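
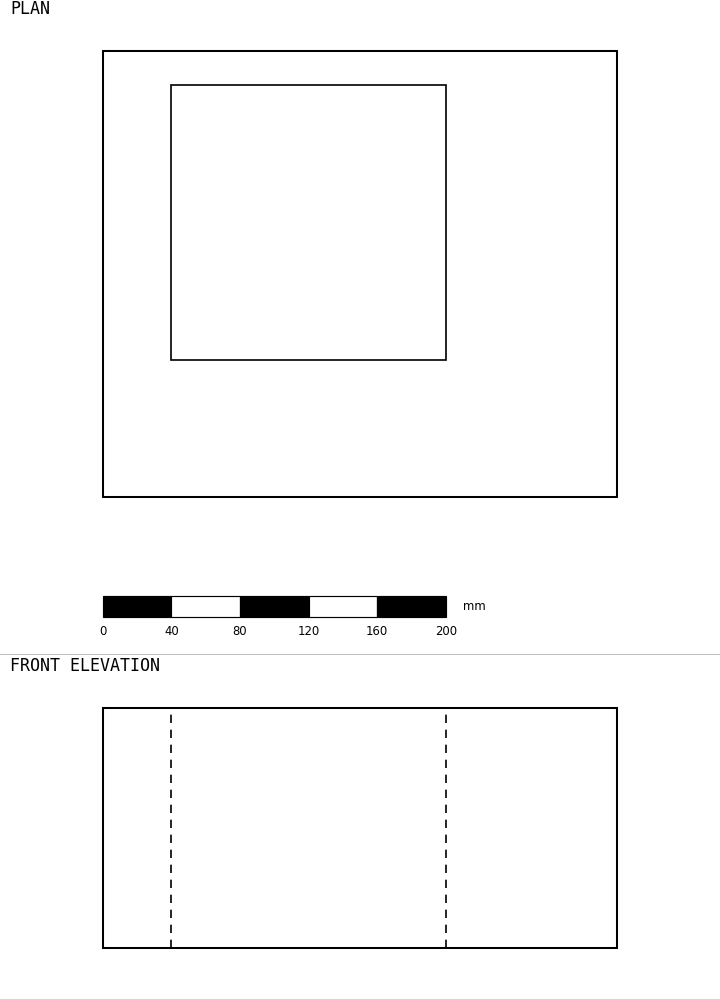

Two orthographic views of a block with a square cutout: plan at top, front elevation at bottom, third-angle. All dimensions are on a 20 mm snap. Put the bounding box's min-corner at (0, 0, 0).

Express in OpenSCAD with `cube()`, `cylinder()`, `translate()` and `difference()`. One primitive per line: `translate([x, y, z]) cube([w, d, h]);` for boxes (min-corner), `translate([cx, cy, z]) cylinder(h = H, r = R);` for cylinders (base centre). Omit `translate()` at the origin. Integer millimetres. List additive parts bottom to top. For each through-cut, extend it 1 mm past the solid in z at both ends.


difference() {
  cube([300, 260, 140]);
  translate([40, 80, -1]) cube([160, 160, 142]);
}


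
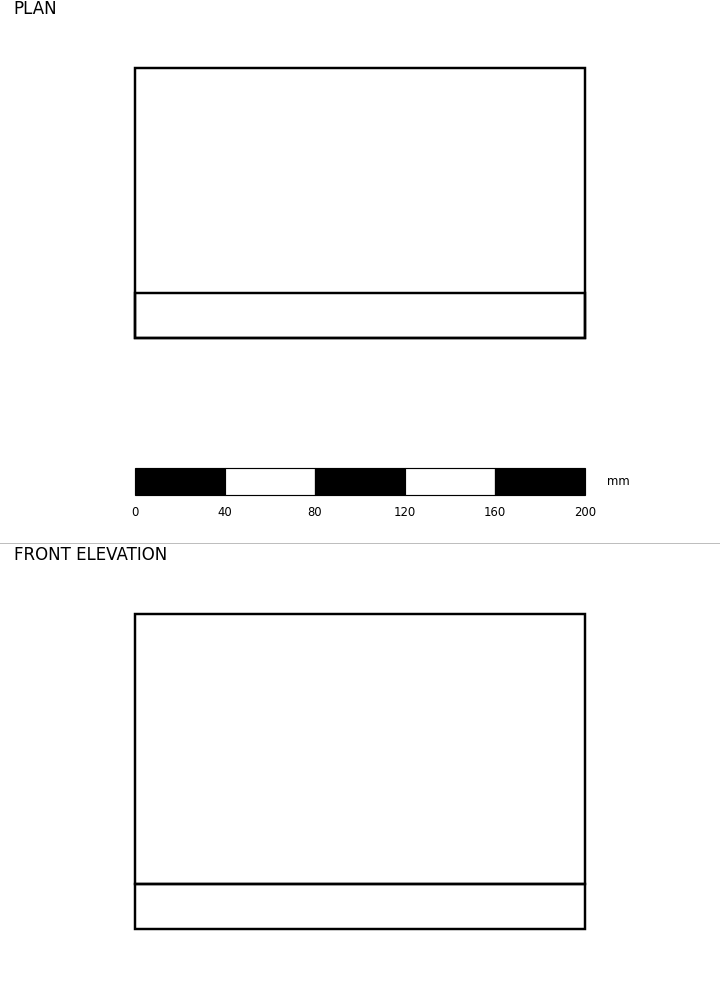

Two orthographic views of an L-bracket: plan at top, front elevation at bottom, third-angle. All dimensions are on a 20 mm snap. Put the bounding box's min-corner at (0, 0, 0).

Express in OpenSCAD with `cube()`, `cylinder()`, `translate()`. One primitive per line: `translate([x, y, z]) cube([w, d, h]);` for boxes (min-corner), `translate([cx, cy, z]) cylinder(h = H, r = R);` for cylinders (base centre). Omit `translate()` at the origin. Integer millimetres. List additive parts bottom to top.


cube([200, 120, 20]);
translate([0, 0, 20]) cube([200, 20, 120]);


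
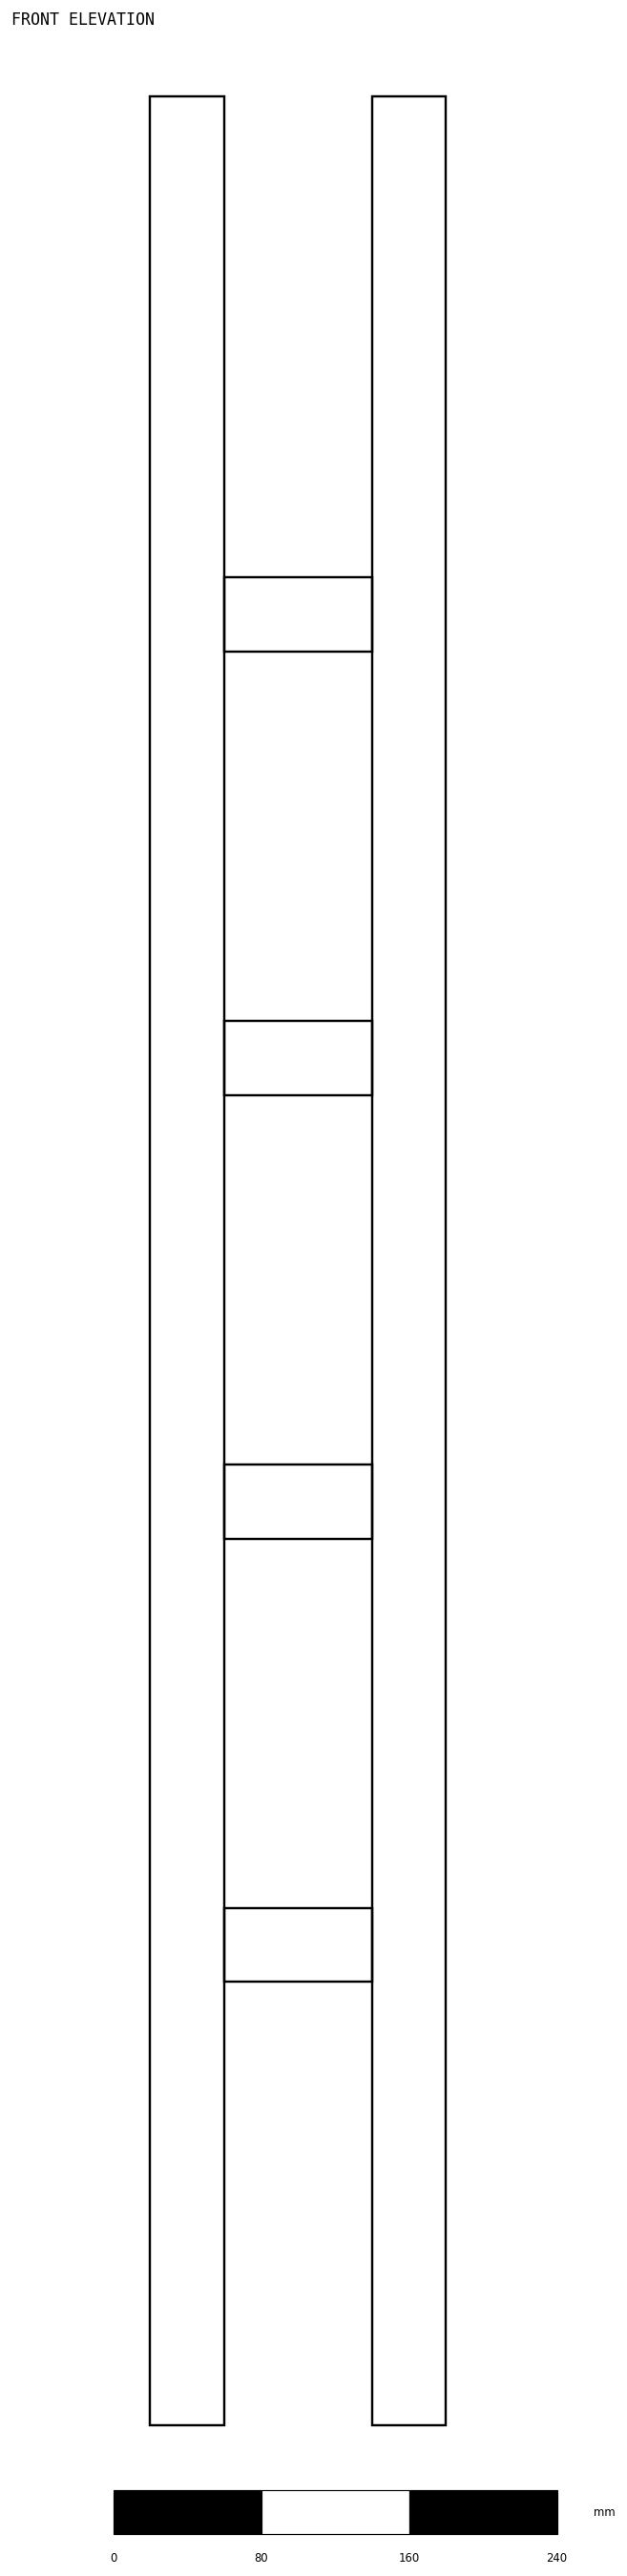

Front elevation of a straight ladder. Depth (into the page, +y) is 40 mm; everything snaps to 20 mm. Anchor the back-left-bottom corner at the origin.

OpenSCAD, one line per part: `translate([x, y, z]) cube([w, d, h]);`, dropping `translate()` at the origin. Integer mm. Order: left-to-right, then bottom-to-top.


cube([40, 40, 1260]);
translate([40, 0, 240]) cube([80, 40, 40]);
translate([40, 0, 480]) cube([80, 40, 40]);
translate([40, 0, 720]) cube([80, 40, 40]);
translate([40, 0, 960]) cube([80, 40, 40]);
translate([120, 0, 0]) cube([40, 40, 1260]);


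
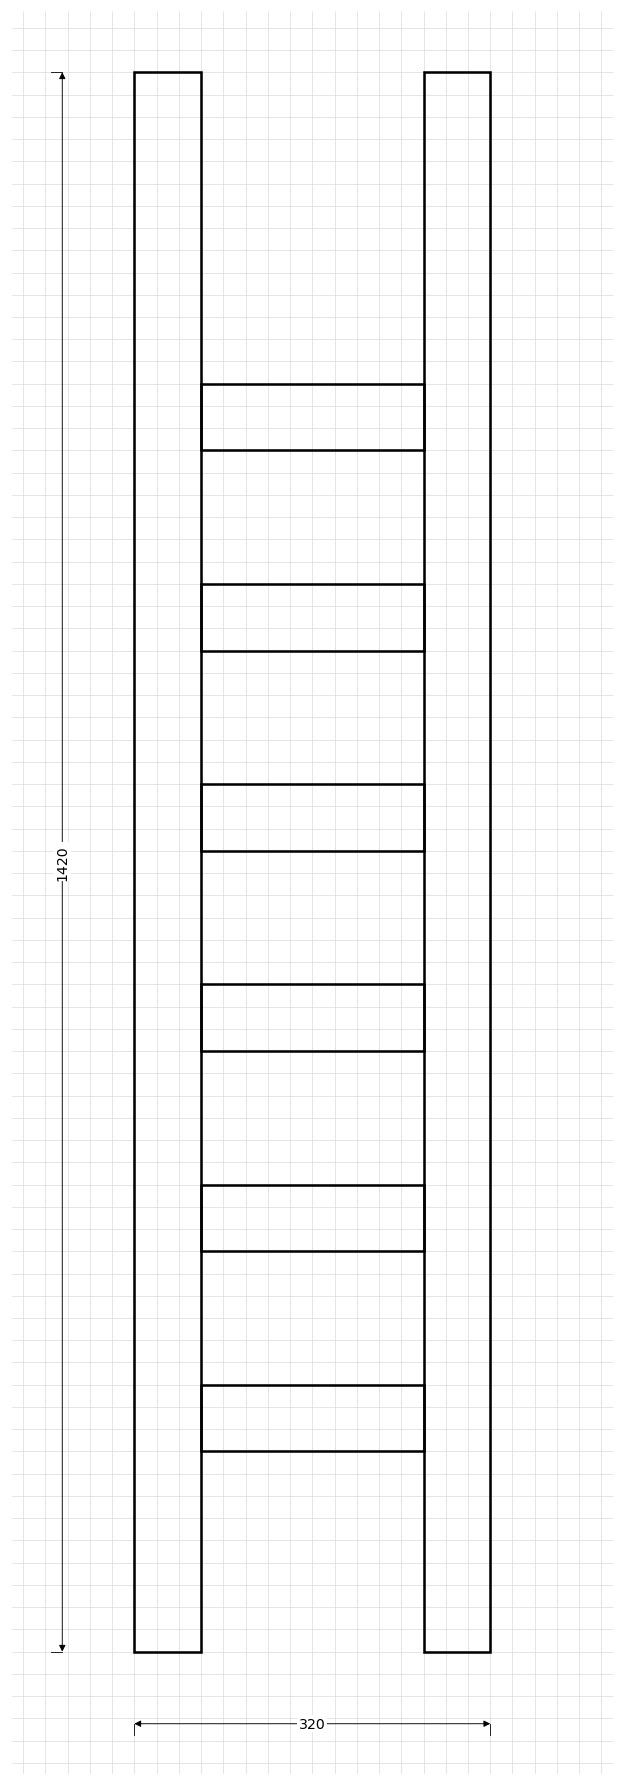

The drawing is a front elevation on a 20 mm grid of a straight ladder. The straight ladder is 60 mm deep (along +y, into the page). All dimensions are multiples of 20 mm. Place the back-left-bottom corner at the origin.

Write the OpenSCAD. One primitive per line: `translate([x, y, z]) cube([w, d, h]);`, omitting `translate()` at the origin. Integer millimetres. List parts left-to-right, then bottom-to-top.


cube([60, 60, 1420]);
translate([60, 0, 180]) cube([200, 60, 60]);
translate([60, 0, 360]) cube([200, 60, 60]);
translate([60, 0, 540]) cube([200, 60, 60]);
translate([60, 0, 720]) cube([200, 60, 60]);
translate([60, 0, 900]) cube([200, 60, 60]);
translate([60, 0, 1080]) cube([200, 60, 60]);
translate([260, 0, 0]) cube([60, 60, 1420]);


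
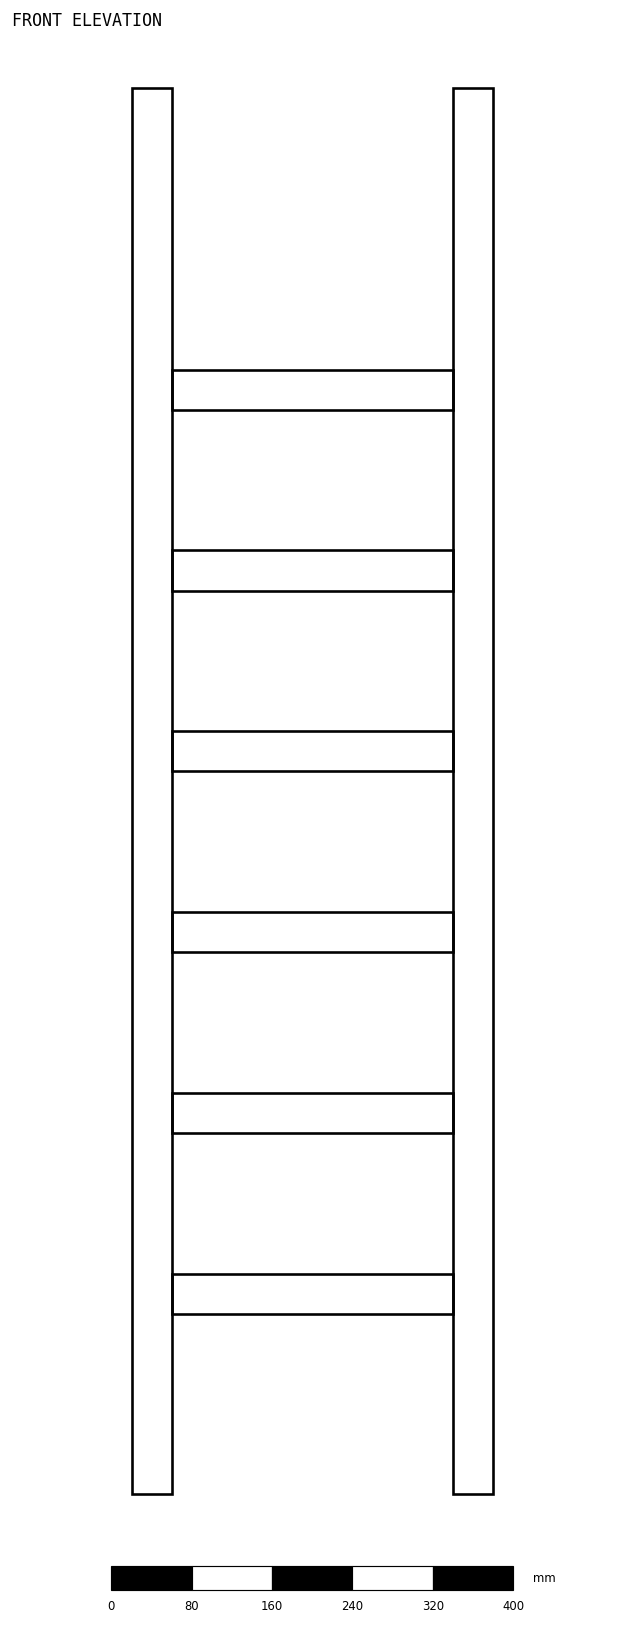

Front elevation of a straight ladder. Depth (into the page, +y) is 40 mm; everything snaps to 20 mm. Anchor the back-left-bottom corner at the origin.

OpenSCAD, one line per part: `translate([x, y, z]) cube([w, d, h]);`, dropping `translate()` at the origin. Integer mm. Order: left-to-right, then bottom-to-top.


cube([40, 40, 1400]);
translate([40, 0, 180]) cube([280, 40, 40]);
translate([40, 0, 360]) cube([280, 40, 40]);
translate([40, 0, 540]) cube([280, 40, 40]);
translate([40, 0, 720]) cube([280, 40, 40]);
translate([40, 0, 900]) cube([280, 40, 40]);
translate([40, 0, 1080]) cube([280, 40, 40]);
translate([320, 0, 0]) cube([40, 40, 1400]);


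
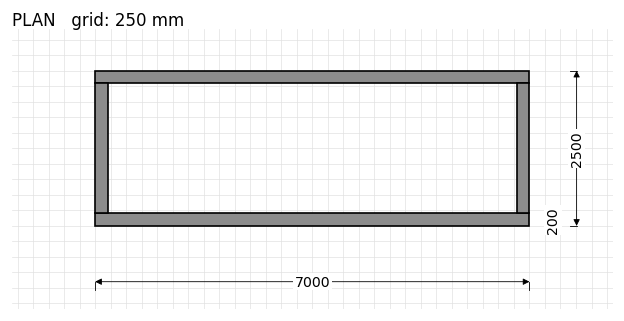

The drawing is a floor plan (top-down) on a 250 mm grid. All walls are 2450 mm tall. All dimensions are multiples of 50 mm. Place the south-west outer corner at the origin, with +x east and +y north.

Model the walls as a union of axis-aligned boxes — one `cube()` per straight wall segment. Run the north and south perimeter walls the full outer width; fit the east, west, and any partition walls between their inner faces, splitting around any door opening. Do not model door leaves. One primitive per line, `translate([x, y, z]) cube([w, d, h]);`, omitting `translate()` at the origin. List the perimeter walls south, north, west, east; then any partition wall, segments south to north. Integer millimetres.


cube([7000, 200, 2450]);
translate([0, 2300, 0]) cube([7000, 200, 2450]);
translate([0, 200, 0]) cube([200, 2100, 2450]);
translate([6800, 200, 0]) cube([200, 2100, 2450]);


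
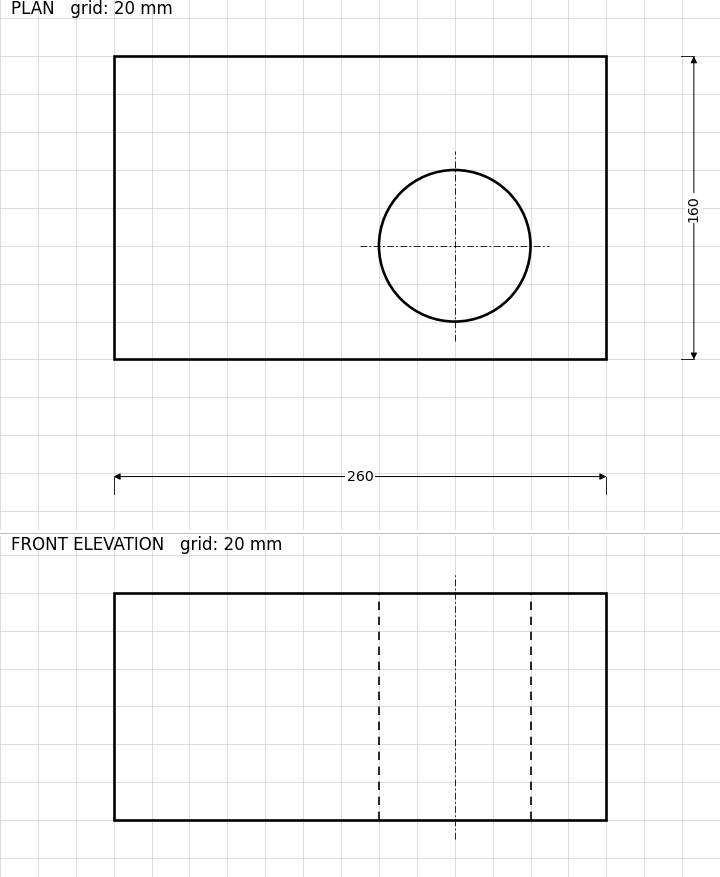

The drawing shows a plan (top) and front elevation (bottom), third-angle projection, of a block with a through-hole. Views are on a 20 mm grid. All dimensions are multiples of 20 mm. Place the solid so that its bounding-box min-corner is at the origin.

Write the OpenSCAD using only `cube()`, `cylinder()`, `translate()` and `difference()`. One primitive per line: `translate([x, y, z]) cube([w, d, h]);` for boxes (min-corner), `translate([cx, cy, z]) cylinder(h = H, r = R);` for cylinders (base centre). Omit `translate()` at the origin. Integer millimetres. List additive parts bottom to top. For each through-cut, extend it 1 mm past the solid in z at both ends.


difference() {
  cube([260, 160, 120]);
  translate([180, 60, -1]) cylinder(h = 122, r = 40);
}


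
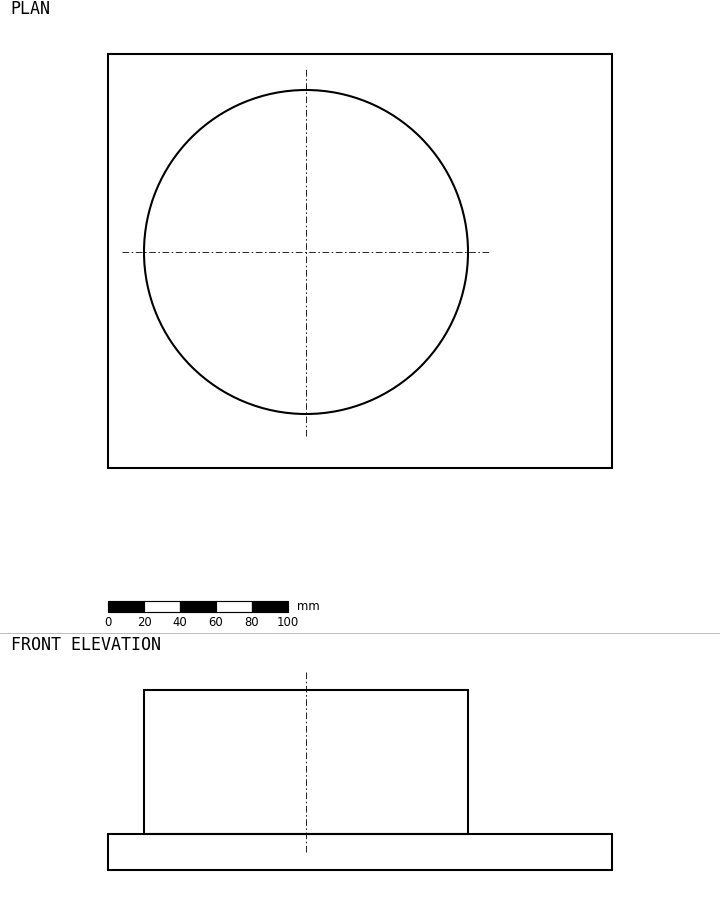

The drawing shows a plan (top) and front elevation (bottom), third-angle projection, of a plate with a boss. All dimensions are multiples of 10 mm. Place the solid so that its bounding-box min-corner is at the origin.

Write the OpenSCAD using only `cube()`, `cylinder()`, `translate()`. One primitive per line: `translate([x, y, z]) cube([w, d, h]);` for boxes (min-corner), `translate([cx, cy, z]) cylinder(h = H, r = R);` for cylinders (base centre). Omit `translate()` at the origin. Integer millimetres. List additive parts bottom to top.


cube([280, 230, 20]);
translate([110, 120, 20]) cylinder(h = 80, r = 90);


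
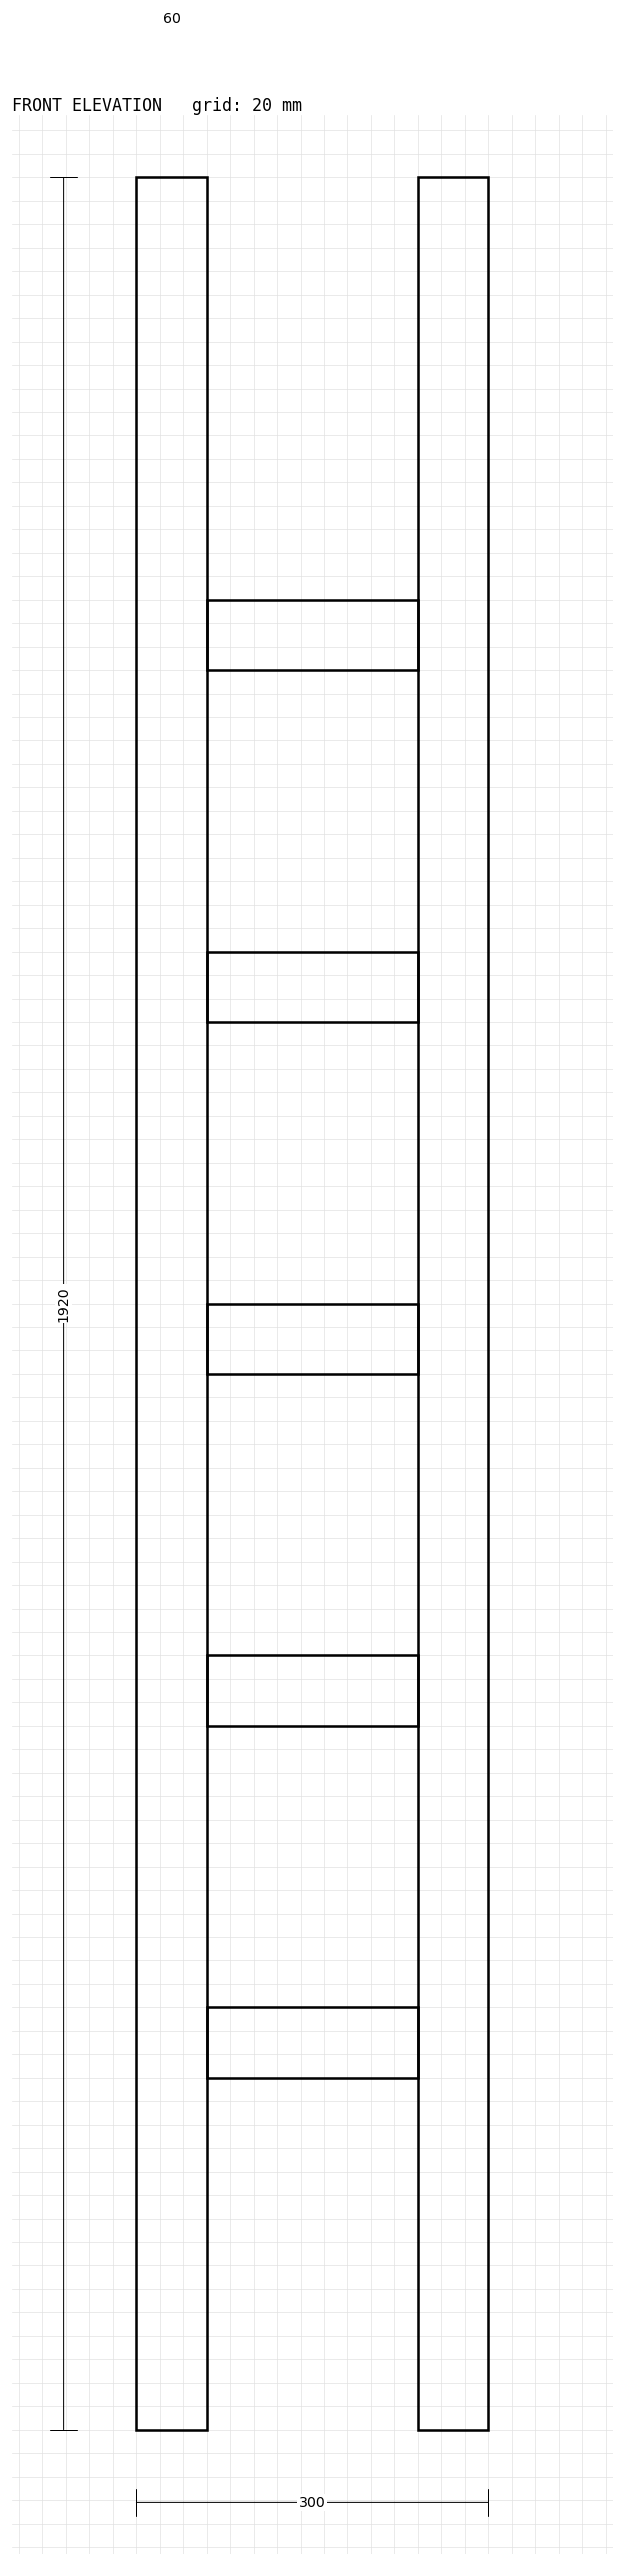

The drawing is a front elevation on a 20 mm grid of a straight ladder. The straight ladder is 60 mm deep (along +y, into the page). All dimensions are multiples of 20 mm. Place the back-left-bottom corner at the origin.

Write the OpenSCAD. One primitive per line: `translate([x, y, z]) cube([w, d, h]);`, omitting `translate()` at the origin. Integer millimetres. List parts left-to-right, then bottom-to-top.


cube([60, 60, 1920]);
translate([60, 0, 300]) cube([180, 60, 60]);
translate([60, 0, 600]) cube([180, 60, 60]);
translate([60, 0, 900]) cube([180, 60, 60]);
translate([60, 0, 1200]) cube([180, 60, 60]);
translate([60, 0, 1500]) cube([180, 60, 60]);
translate([240, 0, 0]) cube([60, 60, 1920]);


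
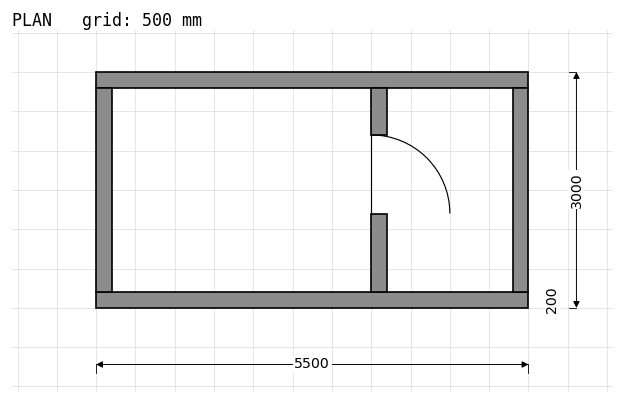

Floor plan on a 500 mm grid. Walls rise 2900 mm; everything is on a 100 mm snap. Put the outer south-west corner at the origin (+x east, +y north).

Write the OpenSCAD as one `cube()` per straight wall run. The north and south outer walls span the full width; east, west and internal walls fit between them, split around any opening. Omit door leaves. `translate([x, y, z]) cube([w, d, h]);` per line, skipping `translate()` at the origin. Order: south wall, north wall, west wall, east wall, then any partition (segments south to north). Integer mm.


cube([5500, 200, 2900]);
translate([0, 2800, 0]) cube([5500, 200, 2900]);
translate([0, 200, 0]) cube([200, 2600, 2900]);
translate([5300, 200, 0]) cube([200, 2600, 2900]);
translate([3500, 200, 0]) cube([200, 1000, 2900]);
translate([3500, 2200, 0]) cube([200, 600, 2900]);


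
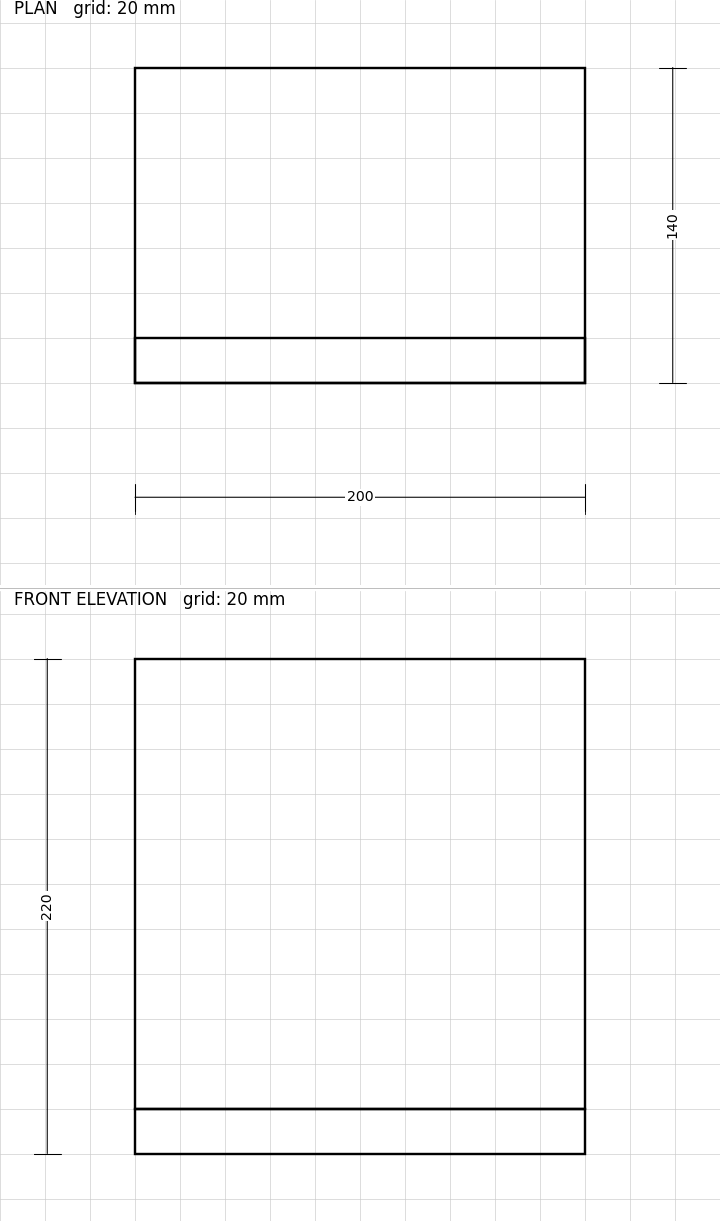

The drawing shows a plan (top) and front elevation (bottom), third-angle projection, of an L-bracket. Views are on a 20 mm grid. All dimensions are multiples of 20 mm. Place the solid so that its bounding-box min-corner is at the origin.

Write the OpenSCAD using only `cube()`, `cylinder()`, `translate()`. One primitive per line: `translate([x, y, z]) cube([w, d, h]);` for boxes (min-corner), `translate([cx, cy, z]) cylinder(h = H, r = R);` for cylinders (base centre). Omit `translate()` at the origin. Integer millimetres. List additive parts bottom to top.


cube([200, 140, 20]);
translate([0, 0, 20]) cube([200, 20, 200]);


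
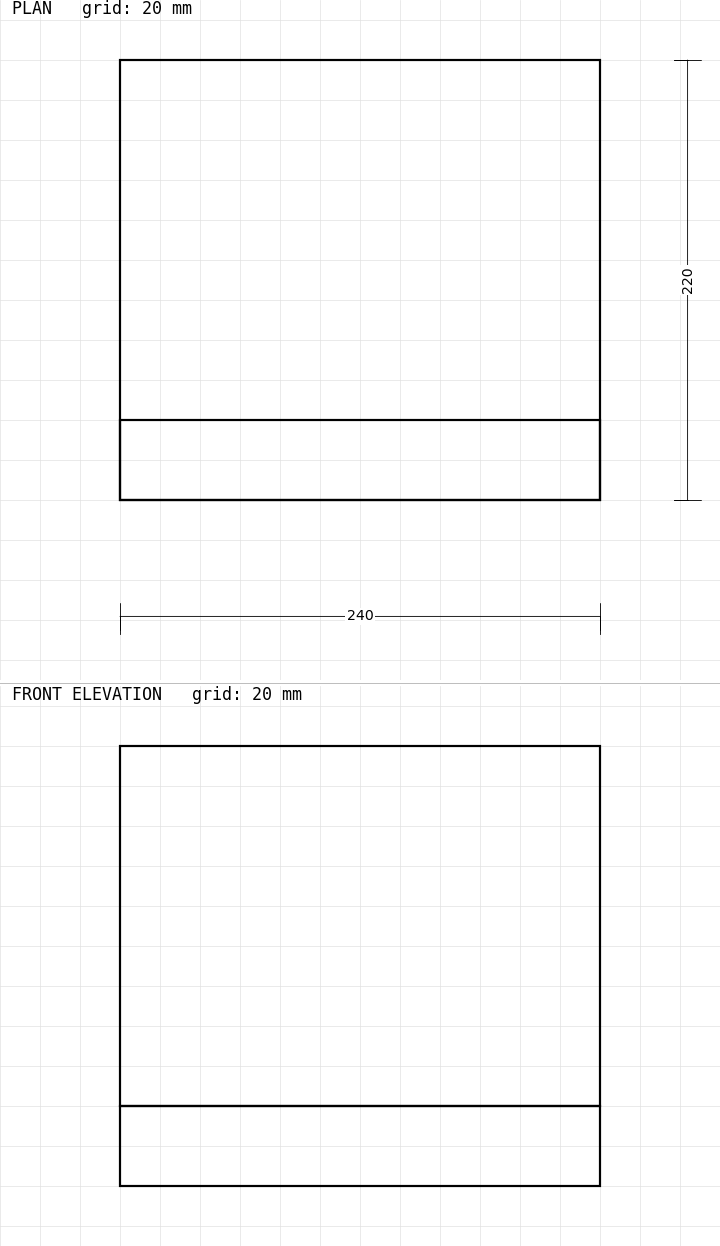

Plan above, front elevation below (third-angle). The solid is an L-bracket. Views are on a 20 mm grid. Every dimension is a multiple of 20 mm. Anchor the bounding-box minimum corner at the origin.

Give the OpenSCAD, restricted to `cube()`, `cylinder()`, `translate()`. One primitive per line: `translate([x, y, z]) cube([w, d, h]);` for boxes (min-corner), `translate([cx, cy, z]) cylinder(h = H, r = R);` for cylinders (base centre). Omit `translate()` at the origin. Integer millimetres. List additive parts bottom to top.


cube([240, 220, 40]);
translate([0, 0, 40]) cube([240, 40, 180]);


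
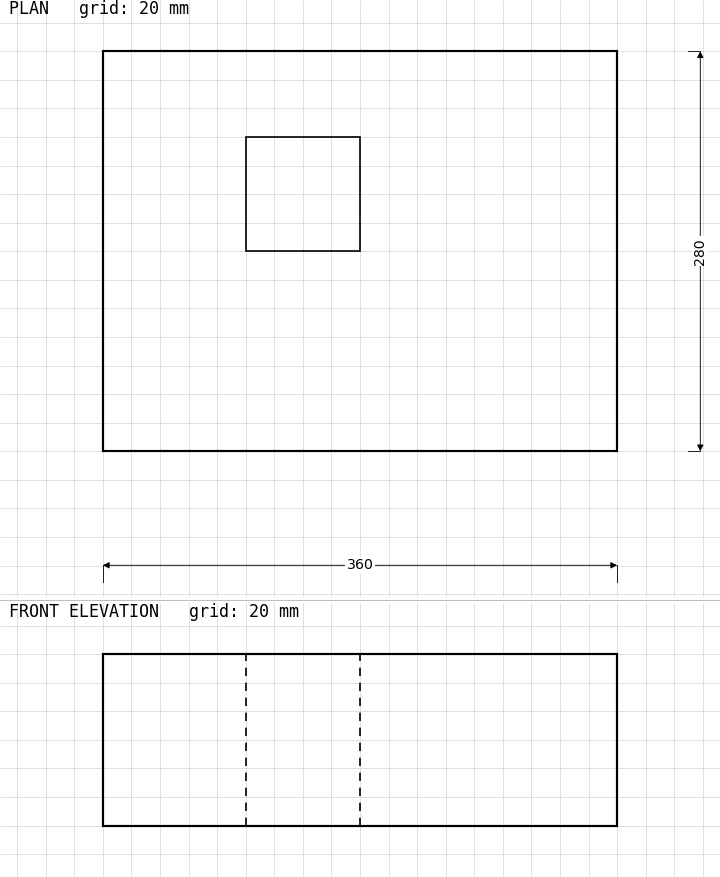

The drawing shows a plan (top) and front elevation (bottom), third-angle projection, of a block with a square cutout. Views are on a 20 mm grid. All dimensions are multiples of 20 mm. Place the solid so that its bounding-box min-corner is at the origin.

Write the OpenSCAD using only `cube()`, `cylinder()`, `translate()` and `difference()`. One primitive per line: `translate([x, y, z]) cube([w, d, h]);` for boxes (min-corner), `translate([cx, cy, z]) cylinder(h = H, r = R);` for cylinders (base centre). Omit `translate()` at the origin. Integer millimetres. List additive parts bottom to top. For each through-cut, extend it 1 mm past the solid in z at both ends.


difference() {
  cube([360, 280, 120]);
  translate([100, 140, -1]) cube([80, 80, 122]);
}


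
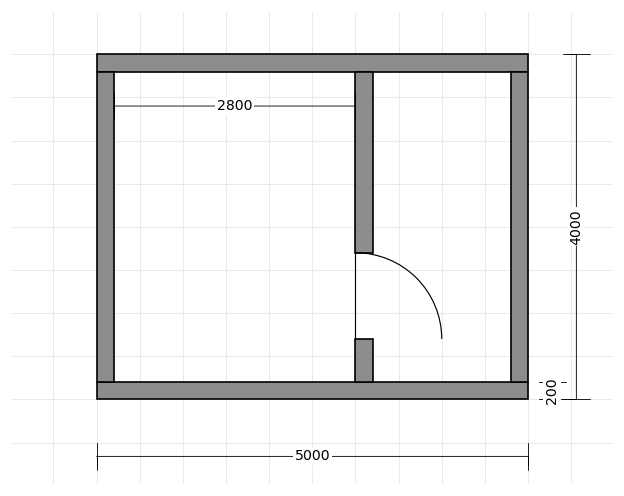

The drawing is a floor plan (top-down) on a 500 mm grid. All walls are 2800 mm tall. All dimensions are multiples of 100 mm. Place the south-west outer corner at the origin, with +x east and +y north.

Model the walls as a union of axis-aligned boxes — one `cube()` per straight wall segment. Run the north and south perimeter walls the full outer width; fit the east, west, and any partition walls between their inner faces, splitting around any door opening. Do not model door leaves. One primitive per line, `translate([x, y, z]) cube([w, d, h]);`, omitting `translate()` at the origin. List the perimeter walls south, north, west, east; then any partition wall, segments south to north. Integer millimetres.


cube([5000, 200, 2800]);
translate([0, 3800, 0]) cube([5000, 200, 2800]);
translate([0, 200, 0]) cube([200, 3600, 2800]);
translate([4800, 200, 0]) cube([200, 3600, 2800]);
translate([3000, 200, 0]) cube([200, 500, 2800]);
translate([3000, 1700, 0]) cube([200, 2100, 2800]);


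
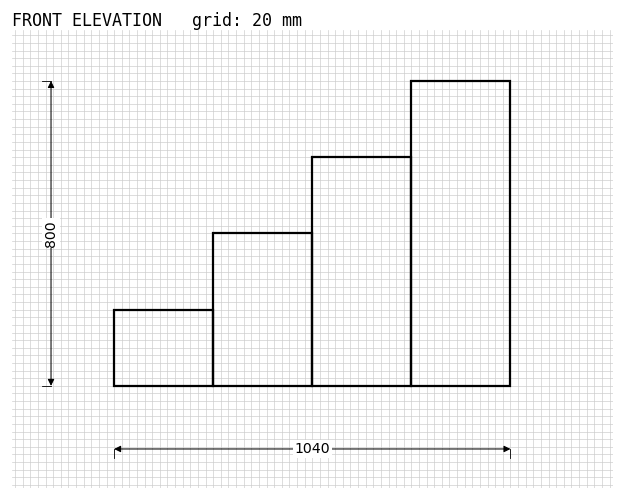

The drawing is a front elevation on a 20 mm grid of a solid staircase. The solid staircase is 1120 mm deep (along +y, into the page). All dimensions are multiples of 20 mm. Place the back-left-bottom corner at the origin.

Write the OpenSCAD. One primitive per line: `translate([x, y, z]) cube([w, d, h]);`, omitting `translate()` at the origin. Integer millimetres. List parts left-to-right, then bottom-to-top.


cube([260, 1120, 200]);
translate([260, 0, 0]) cube([260, 1120, 400]);
translate([520, 0, 0]) cube([260, 1120, 600]);
translate([780, 0, 0]) cube([260, 1120, 800]);


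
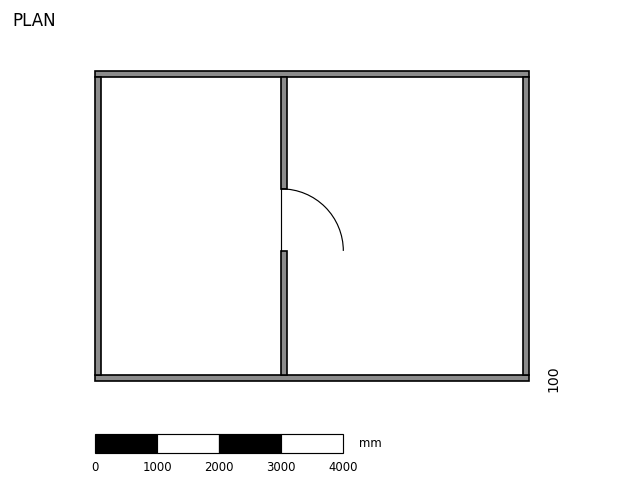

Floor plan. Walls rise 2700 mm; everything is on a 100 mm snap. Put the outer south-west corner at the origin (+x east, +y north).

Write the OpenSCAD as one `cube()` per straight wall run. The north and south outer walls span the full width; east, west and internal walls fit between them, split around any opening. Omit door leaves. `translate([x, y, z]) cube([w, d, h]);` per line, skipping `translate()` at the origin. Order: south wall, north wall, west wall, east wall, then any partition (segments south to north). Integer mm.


cube([7000, 100, 2700]);
translate([0, 4900, 0]) cube([7000, 100, 2700]);
translate([0, 100, 0]) cube([100, 4800, 2700]);
translate([6900, 100, 0]) cube([100, 4800, 2700]);
translate([3000, 100, 0]) cube([100, 2000, 2700]);
translate([3000, 3100, 0]) cube([100, 1800, 2700]);


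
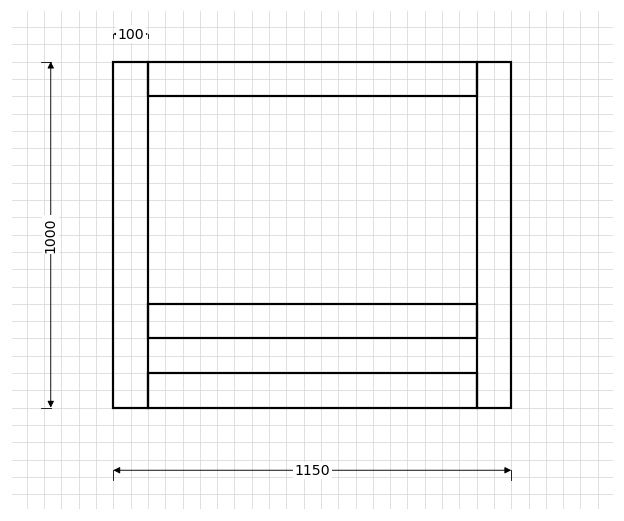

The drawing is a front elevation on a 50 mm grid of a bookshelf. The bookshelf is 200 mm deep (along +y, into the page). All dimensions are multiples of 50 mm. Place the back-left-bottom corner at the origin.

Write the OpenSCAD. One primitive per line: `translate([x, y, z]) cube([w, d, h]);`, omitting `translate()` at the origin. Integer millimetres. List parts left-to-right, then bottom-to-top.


cube([100, 200, 1000]);
translate([100, 0, 0]) cube([950, 200, 100]);
translate([100, 0, 200]) cube([950, 200, 100]);
translate([100, 0, 900]) cube([950, 200, 100]);
translate([1050, 0, 0]) cube([100, 200, 1000]);


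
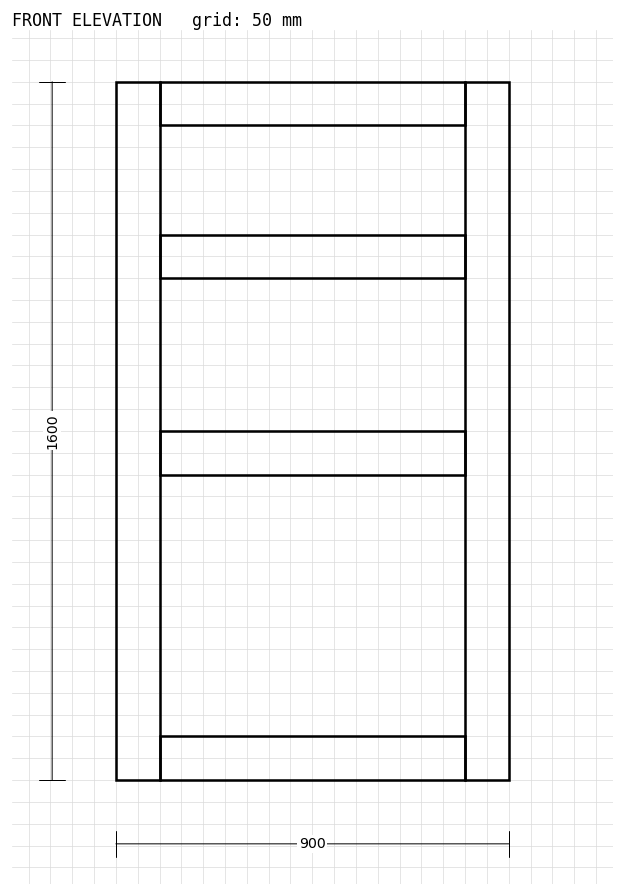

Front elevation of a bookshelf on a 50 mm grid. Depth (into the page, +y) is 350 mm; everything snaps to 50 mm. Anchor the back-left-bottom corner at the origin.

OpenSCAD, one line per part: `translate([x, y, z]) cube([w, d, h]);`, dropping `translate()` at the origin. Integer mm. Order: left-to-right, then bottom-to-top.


cube([100, 350, 1600]);
translate([100, 0, 0]) cube([700, 350, 100]);
translate([100, 0, 700]) cube([700, 350, 100]);
translate([100, 0, 1150]) cube([700, 350, 100]);
translate([100, 0, 1500]) cube([700, 350, 100]);
translate([800, 0, 0]) cube([100, 350, 1600]);


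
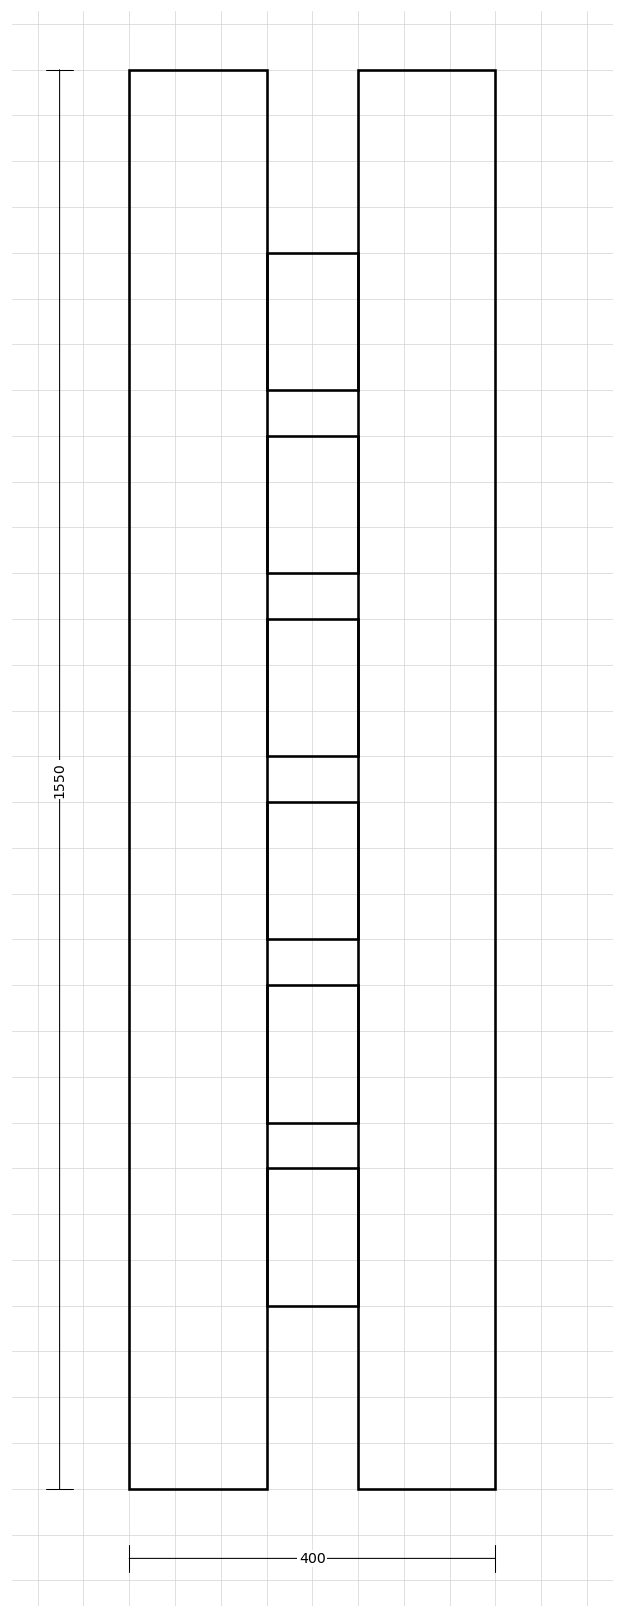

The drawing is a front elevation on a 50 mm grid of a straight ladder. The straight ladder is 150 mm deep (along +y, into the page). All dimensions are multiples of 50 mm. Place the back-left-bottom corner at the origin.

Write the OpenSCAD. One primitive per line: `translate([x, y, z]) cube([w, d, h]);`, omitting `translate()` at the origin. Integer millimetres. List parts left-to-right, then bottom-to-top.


cube([150, 150, 1550]);
translate([150, 0, 200]) cube([100, 150, 150]);
translate([150, 0, 400]) cube([100, 150, 150]);
translate([150, 0, 600]) cube([100, 150, 150]);
translate([150, 0, 800]) cube([100, 150, 150]);
translate([150, 0, 1000]) cube([100, 150, 150]);
translate([150, 0, 1200]) cube([100, 150, 150]);
translate([250, 0, 0]) cube([150, 150, 1550]);


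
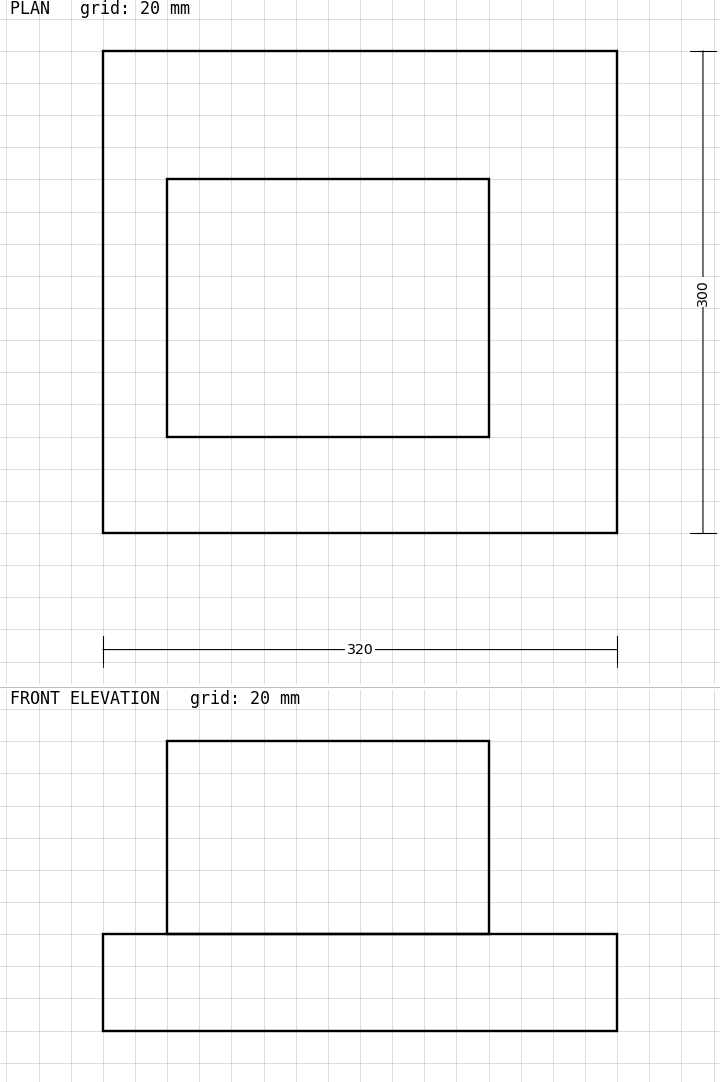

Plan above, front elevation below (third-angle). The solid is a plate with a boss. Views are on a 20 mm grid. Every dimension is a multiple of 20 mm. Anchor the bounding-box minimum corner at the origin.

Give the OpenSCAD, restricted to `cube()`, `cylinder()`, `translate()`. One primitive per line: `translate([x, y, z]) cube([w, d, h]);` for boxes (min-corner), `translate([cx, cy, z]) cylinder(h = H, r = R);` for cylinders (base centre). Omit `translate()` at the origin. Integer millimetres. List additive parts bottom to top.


cube([320, 300, 60]);
translate([40, 60, 60]) cube([200, 160, 120]);


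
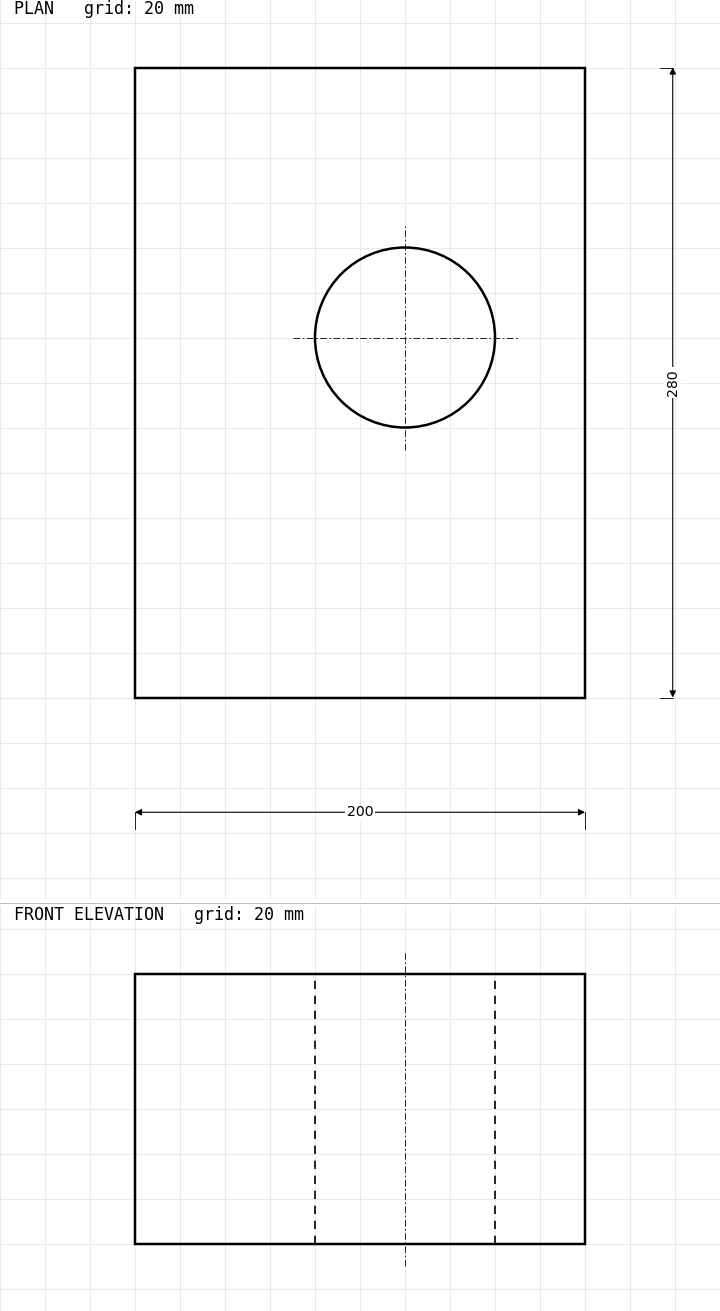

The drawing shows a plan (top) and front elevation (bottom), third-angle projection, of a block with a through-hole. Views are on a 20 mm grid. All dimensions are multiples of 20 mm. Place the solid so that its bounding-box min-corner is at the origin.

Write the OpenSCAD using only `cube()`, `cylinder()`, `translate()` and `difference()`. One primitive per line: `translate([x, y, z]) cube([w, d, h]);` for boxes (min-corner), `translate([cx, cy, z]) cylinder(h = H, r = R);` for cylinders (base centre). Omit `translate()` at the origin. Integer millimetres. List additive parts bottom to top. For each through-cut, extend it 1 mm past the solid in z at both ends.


difference() {
  cube([200, 280, 120]);
  translate([120, 160, -1]) cylinder(h = 122, r = 40);
}


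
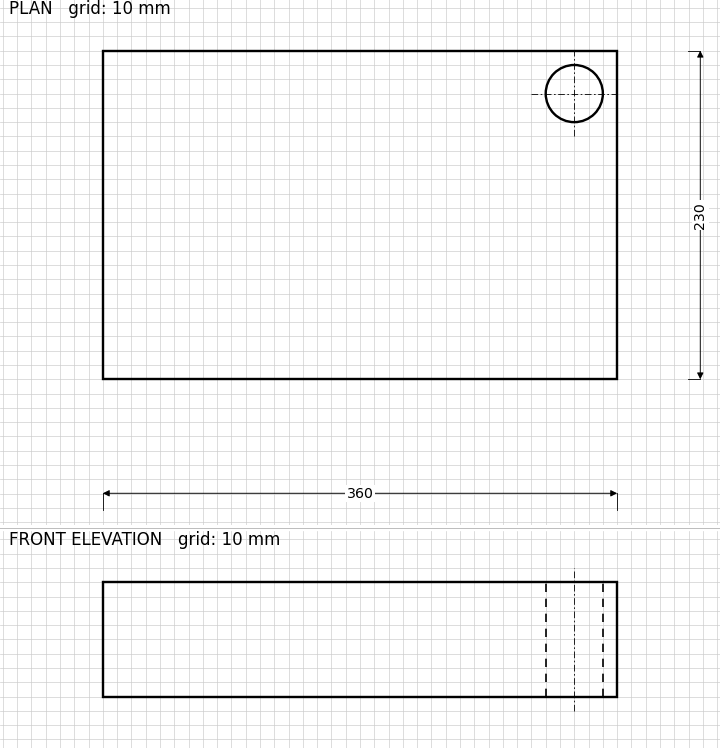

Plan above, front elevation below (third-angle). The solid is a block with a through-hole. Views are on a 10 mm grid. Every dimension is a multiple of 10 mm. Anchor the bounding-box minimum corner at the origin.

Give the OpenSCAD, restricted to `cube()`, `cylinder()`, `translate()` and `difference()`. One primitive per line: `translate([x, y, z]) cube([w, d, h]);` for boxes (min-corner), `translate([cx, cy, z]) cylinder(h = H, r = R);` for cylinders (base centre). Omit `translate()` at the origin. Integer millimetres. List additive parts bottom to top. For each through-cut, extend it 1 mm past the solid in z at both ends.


difference() {
  cube([360, 230, 80]);
  translate([330, 200, -1]) cylinder(h = 82, r = 20);
}


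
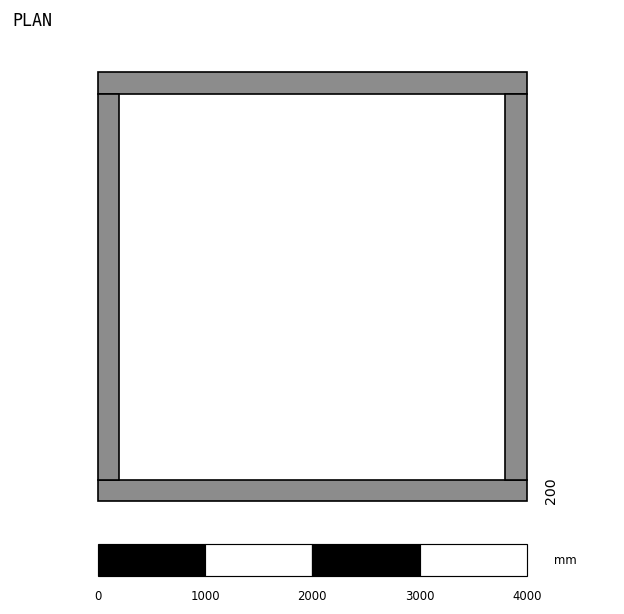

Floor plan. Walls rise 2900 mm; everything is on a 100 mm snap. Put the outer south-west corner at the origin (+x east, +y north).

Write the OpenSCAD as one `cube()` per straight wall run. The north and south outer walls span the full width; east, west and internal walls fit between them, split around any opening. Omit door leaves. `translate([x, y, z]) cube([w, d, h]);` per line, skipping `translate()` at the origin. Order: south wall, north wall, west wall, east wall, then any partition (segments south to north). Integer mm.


cube([4000, 200, 2900]);
translate([0, 3800, 0]) cube([4000, 200, 2900]);
translate([0, 200, 0]) cube([200, 3600, 2900]);
translate([3800, 200, 0]) cube([200, 3600, 2900]);


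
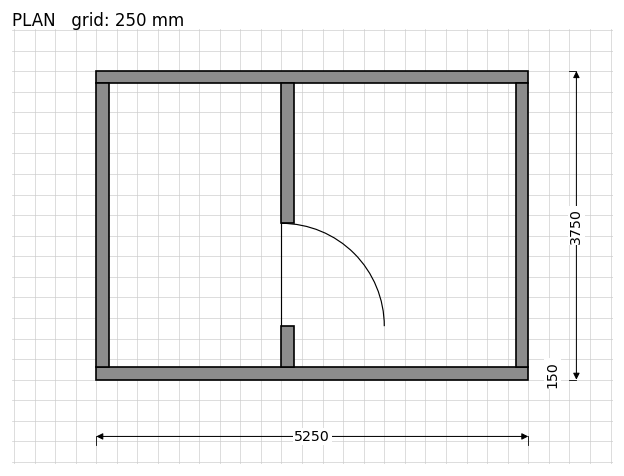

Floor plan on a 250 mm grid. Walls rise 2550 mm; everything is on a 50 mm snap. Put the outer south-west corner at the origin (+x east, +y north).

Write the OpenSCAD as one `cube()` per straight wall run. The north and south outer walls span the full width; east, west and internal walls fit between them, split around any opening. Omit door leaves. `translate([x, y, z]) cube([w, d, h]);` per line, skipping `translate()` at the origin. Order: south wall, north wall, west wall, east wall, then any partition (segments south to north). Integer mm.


cube([5250, 150, 2550]);
translate([0, 3600, 0]) cube([5250, 150, 2550]);
translate([0, 150, 0]) cube([150, 3450, 2550]);
translate([5100, 150, 0]) cube([150, 3450, 2550]);
translate([2250, 150, 0]) cube([150, 500, 2550]);
translate([2250, 1900, 0]) cube([150, 1700, 2550]);


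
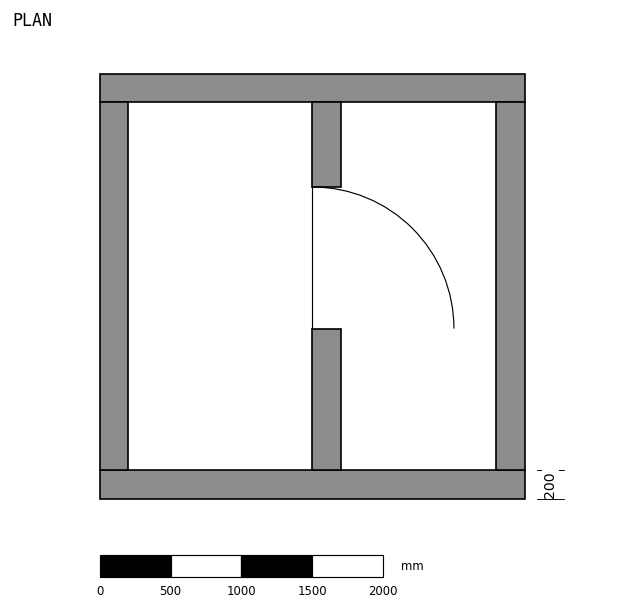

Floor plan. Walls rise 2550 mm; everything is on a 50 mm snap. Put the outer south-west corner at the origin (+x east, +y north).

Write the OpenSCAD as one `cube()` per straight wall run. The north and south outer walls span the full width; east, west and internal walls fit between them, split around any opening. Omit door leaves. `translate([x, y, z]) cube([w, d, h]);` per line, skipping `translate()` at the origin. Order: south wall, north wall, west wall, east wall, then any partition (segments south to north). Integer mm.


cube([3000, 200, 2550]);
translate([0, 2800, 0]) cube([3000, 200, 2550]);
translate([0, 200, 0]) cube([200, 2600, 2550]);
translate([2800, 200, 0]) cube([200, 2600, 2550]);
translate([1500, 200, 0]) cube([200, 1000, 2550]);
translate([1500, 2200, 0]) cube([200, 600, 2550]);


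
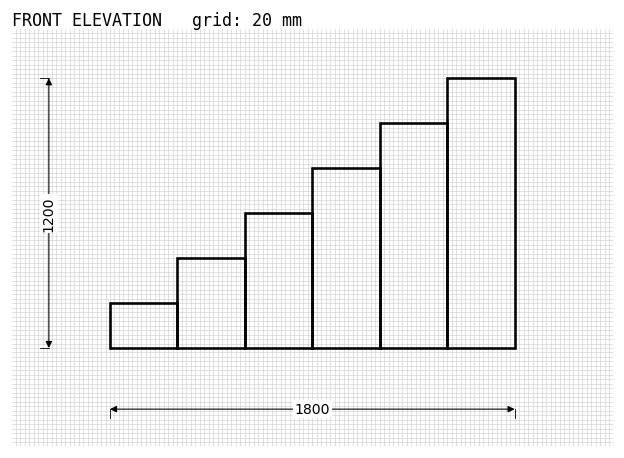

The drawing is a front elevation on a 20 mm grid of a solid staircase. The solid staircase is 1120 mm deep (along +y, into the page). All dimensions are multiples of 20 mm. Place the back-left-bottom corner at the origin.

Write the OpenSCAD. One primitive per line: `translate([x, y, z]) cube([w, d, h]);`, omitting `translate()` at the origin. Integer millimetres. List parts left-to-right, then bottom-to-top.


cube([300, 1120, 200]);
translate([300, 0, 0]) cube([300, 1120, 400]);
translate([600, 0, 0]) cube([300, 1120, 600]);
translate([900, 0, 0]) cube([300, 1120, 800]);
translate([1200, 0, 0]) cube([300, 1120, 1000]);
translate([1500, 0, 0]) cube([300, 1120, 1200]);


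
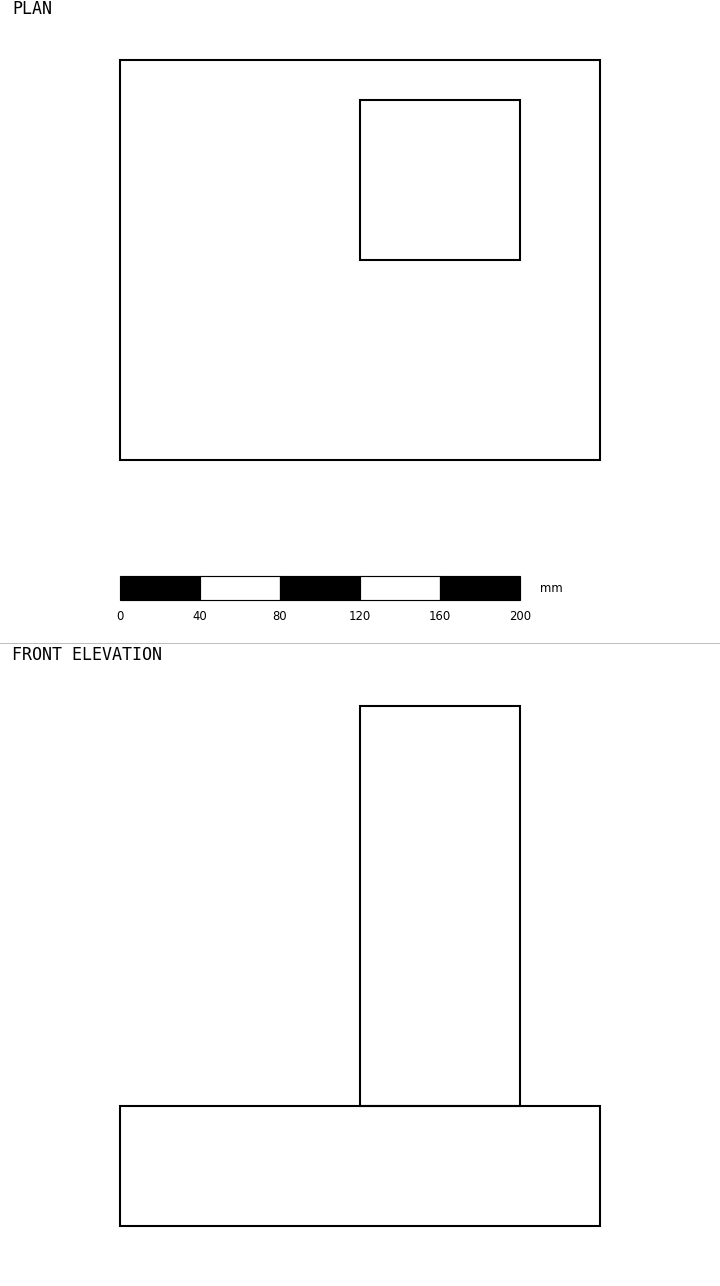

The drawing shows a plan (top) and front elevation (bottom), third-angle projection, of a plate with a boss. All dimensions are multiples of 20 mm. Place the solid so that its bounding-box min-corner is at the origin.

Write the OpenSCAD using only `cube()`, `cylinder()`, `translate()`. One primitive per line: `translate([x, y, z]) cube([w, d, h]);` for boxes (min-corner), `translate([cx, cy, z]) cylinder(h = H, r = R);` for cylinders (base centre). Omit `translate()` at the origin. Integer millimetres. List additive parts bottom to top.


cube([240, 200, 60]);
translate([120, 100, 60]) cube([80, 80, 200]);


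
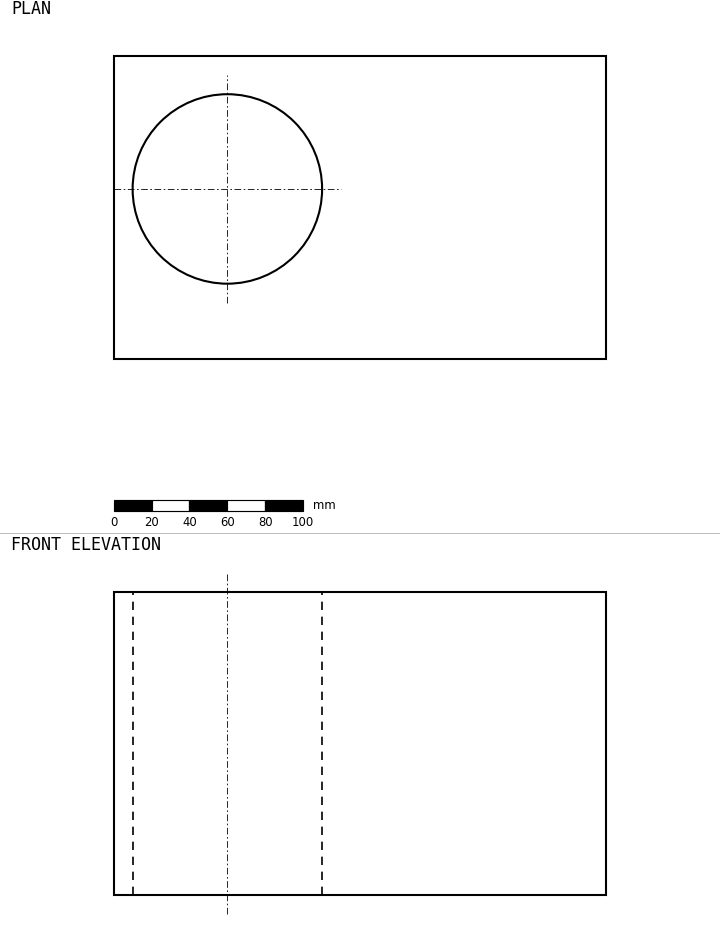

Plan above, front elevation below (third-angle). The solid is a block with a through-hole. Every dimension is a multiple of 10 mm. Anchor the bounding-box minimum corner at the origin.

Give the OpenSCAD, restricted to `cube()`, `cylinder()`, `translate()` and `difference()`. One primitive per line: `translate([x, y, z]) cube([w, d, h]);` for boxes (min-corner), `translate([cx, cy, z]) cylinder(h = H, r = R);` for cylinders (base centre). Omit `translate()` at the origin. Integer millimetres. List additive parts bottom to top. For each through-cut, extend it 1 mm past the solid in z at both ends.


difference() {
  cube([260, 160, 160]);
  translate([60, 90, -1]) cylinder(h = 162, r = 50);
}


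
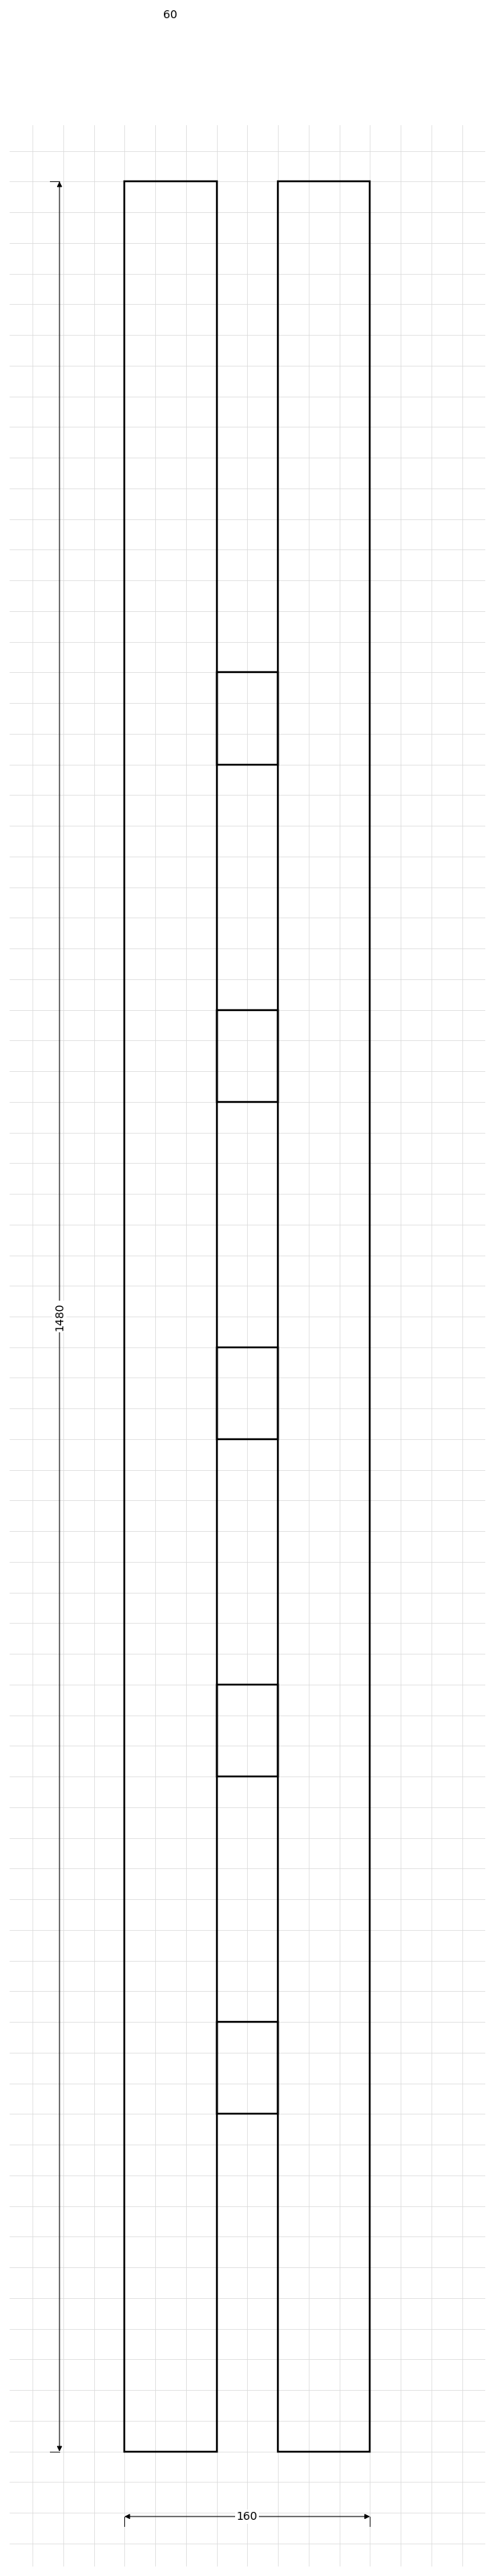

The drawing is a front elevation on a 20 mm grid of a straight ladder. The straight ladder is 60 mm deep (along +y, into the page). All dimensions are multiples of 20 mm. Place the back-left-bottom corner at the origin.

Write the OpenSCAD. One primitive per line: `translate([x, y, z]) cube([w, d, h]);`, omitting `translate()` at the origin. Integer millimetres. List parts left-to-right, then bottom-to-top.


cube([60, 60, 1480]);
translate([60, 0, 220]) cube([40, 60, 60]);
translate([60, 0, 440]) cube([40, 60, 60]);
translate([60, 0, 660]) cube([40, 60, 60]);
translate([60, 0, 880]) cube([40, 60, 60]);
translate([60, 0, 1100]) cube([40, 60, 60]);
translate([100, 0, 0]) cube([60, 60, 1480]);


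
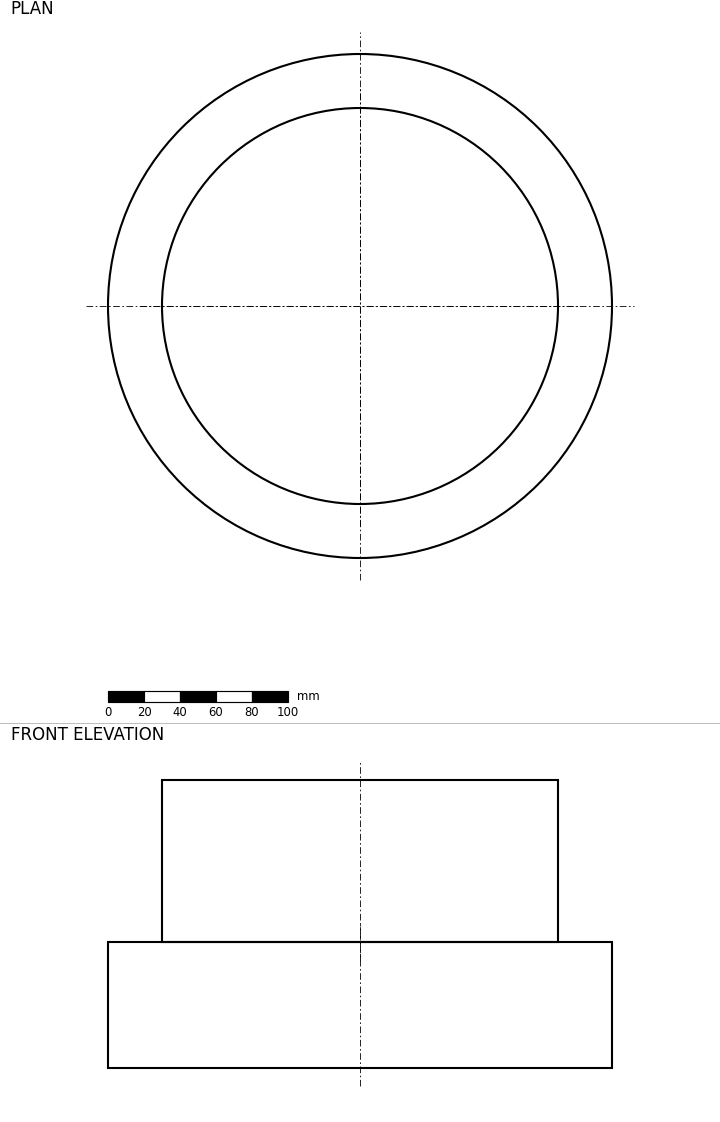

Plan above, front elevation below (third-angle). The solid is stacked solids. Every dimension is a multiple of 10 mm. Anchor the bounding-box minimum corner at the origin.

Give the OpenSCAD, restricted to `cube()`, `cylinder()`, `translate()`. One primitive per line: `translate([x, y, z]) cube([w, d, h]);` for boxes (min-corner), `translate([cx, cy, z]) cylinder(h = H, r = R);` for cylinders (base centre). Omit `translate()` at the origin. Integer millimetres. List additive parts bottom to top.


translate([140, 140, 0]) cylinder(h = 70, r = 140);
translate([140, 140, 70]) cylinder(h = 90, r = 110);


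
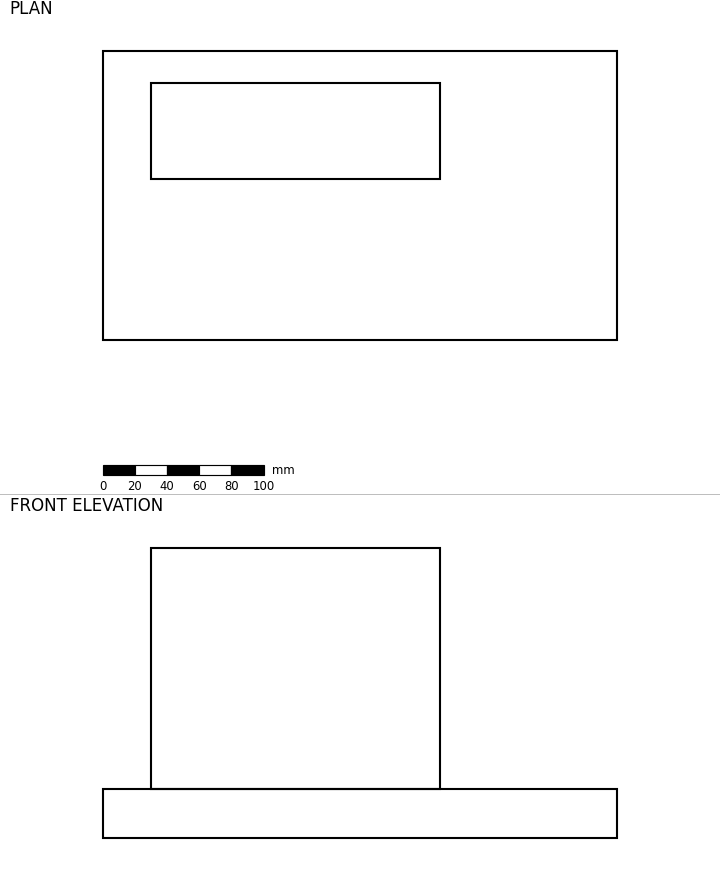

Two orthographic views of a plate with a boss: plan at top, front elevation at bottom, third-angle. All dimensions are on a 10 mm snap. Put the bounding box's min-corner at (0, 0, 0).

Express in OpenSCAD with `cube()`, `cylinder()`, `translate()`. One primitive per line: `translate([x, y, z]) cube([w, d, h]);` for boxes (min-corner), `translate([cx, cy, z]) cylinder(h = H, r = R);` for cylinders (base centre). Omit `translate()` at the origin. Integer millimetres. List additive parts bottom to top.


cube([320, 180, 30]);
translate([30, 100, 30]) cube([180, 60, 150]);


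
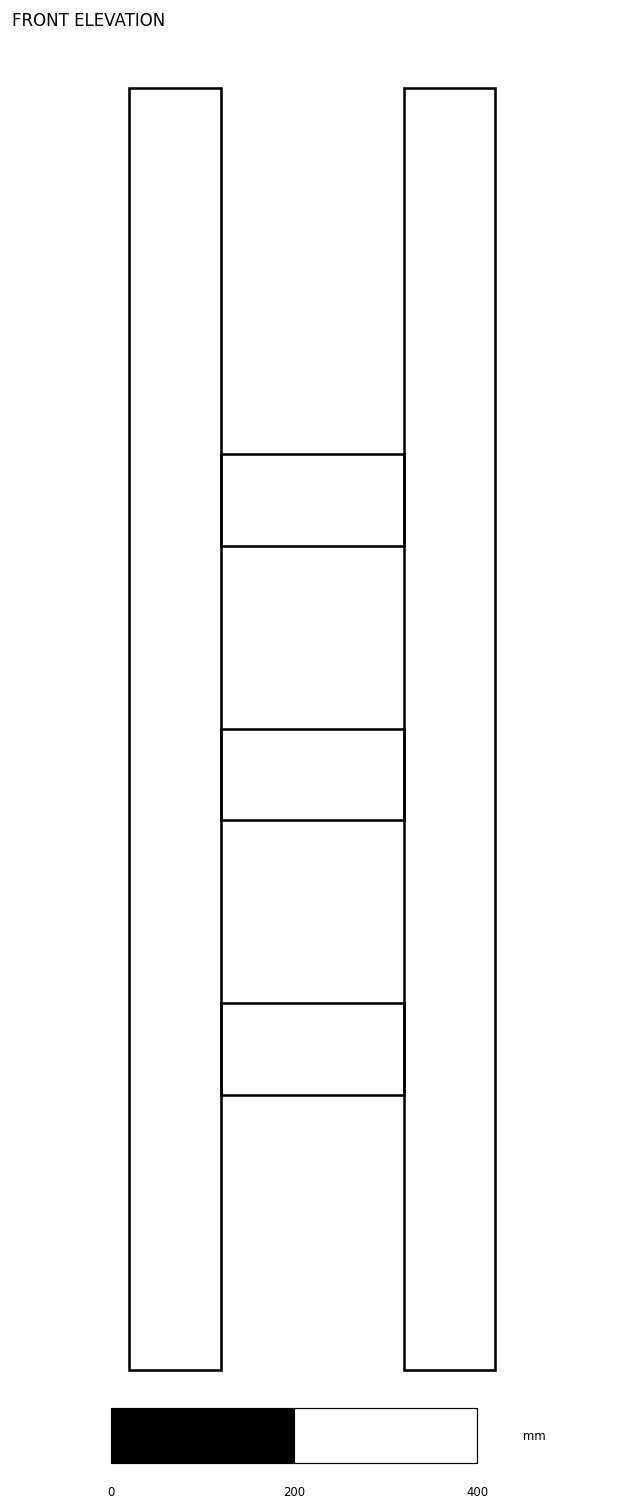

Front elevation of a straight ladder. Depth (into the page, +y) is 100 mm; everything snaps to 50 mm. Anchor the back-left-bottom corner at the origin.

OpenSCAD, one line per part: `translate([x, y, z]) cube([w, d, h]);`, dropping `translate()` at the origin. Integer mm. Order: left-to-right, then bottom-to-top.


cube([100, 100, 1400]);
translate([100, 0, 300]) cube([200, 100, 100]);
translate([100, 0, 600]) cube([200, 100, 100]);
translate([100, 0, 900]) cube([200, 100, 100]);
translate([300, 0, 0]) cube([100, 100, 1400]);


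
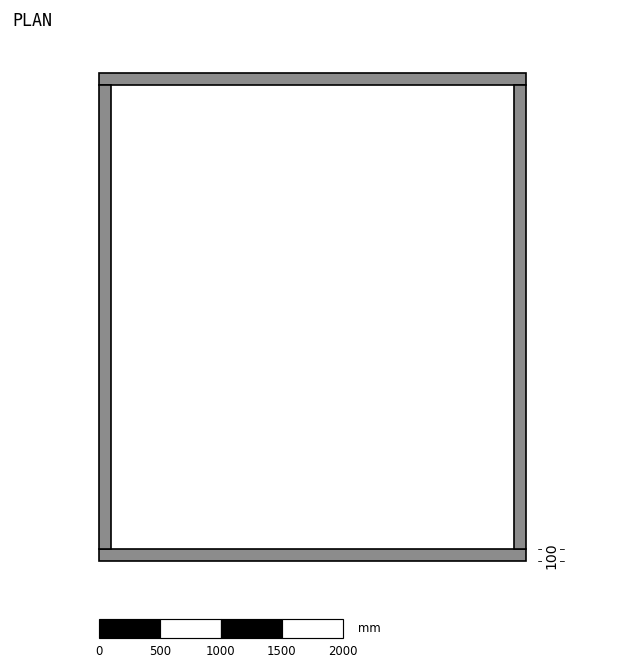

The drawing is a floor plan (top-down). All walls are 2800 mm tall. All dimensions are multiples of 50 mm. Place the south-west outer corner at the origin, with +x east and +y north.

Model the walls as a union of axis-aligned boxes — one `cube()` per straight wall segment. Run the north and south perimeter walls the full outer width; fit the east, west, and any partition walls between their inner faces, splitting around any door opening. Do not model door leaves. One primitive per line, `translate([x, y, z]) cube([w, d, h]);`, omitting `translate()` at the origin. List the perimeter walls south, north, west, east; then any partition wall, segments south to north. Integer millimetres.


cube([3500, 100, 2800]);
translate([0, 3900, 0]) cube([3500, 100, 2800]);
translate([0, 100, 0]) cube([100, 3800, 2800]);
translate([3400, 100, 0]) cube([100, 3800, 2800]);
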